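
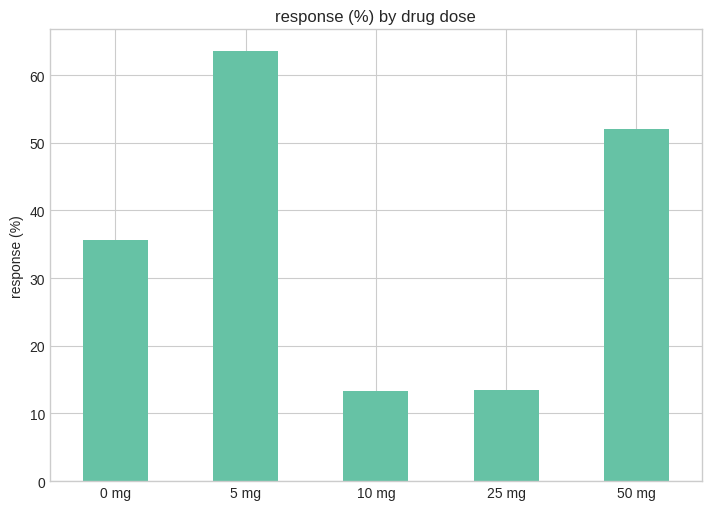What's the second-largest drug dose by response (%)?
50 mg

Top 3: 5 mg ≈ 60, 50 mg ≈ 50, 0 mg ≈ 40.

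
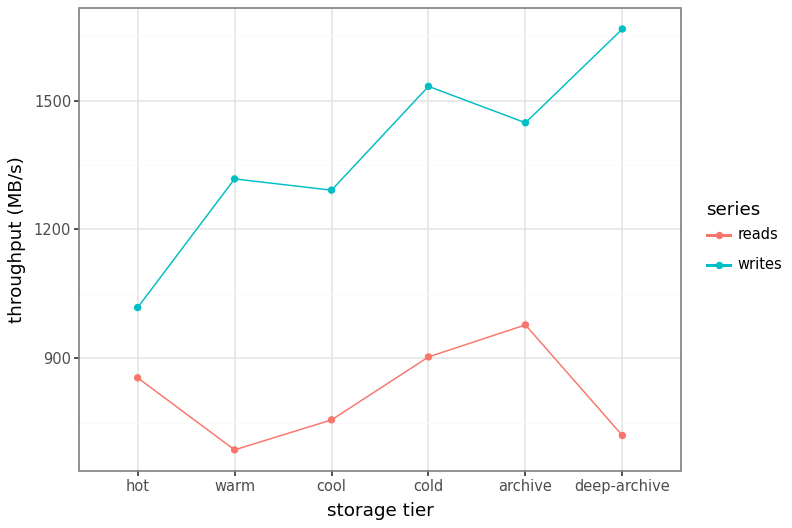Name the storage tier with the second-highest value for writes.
cold

Top 3 for writes: deep-archive ≈ 1700, cold ≈ 1500, archive ≈ 1400.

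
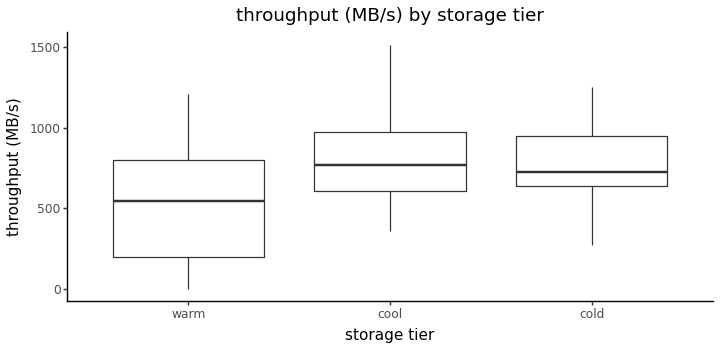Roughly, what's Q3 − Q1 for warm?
Q3 ≈ 800, Q1 ≈ 200; IQR ≈ 600.

≈ 600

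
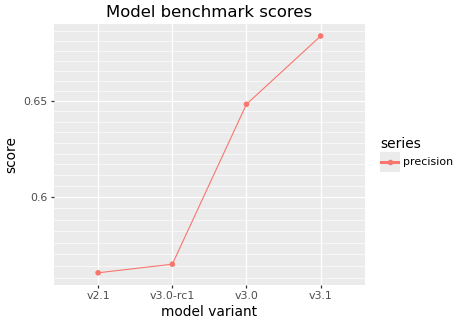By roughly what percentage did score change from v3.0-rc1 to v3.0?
v3.0-rc1 ≈ 0.56, v3.0 ≈ 0.64; (0.64 − 0.56) / 0.56 ≈ +14.3%.

≈ +14.3%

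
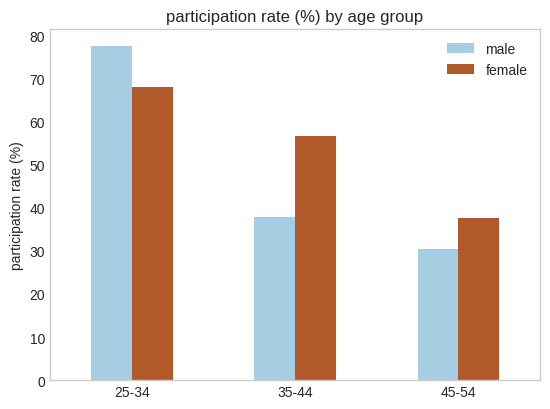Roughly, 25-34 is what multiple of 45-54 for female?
25-34 ≈ 70, 45-54 ≈ 40; 70/40 ≈ 1.75.

≈ 1.75×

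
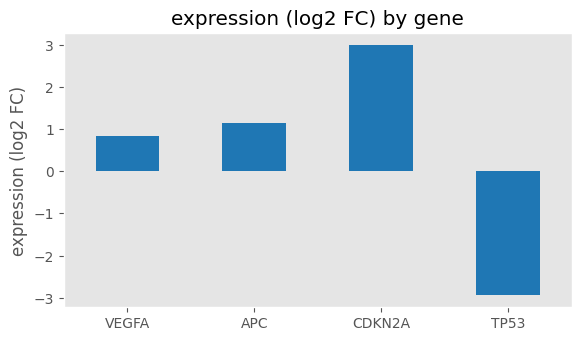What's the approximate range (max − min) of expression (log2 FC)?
Max CDKN2A ≈ 3.0, min TP53 ≈ -3.0; range ≈ 6.0.

≈ 6.0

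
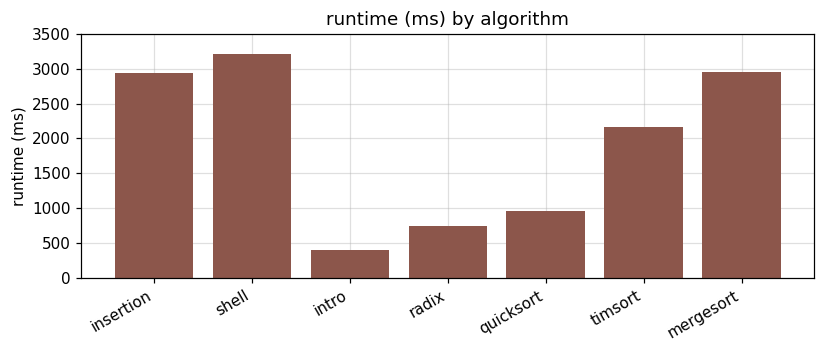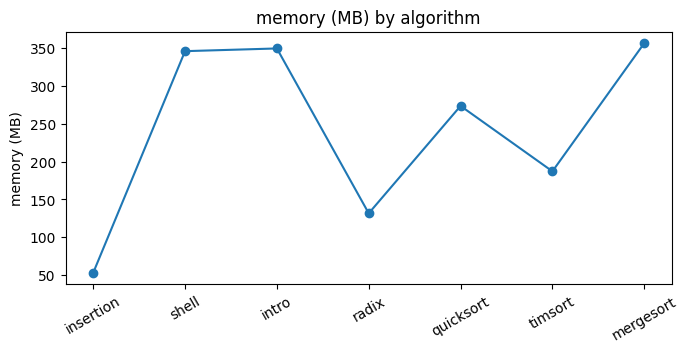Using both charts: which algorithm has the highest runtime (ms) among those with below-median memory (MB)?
insertion

Chart 2 median memory (MB) ≈ 250; below-median algorithms: insertion, radix, timsort. Among those, insertion has the highest runtime (ms) (≈ 3000).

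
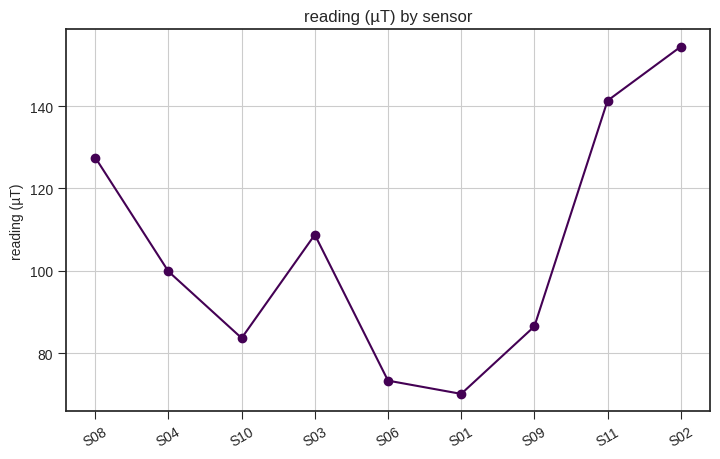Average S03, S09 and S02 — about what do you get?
≈ 117

(110 + 90 + 150) / 3 ≈ 117.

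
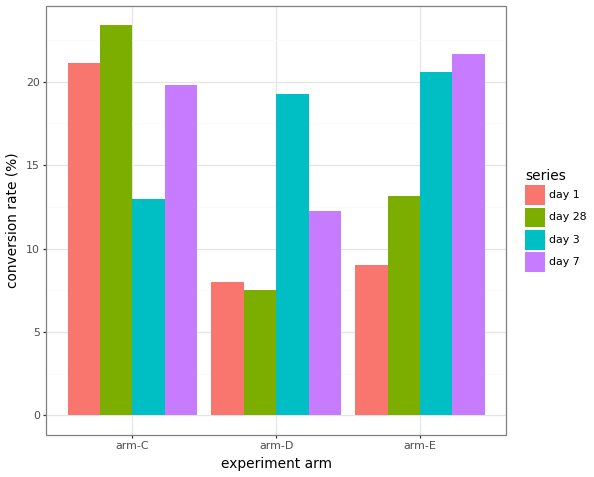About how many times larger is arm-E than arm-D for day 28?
≈ 1.75×

arm-E ≈ 14, arm-D ≈ 8; 14/8 ≈ 1.75.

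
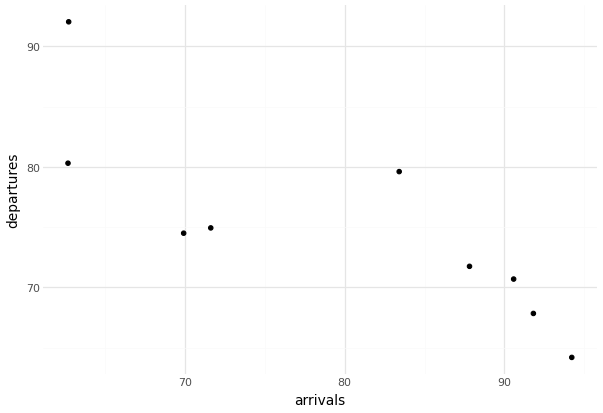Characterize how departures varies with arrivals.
negative, strong

Points are negatively correlated; strong (|r| ≈ 0.8).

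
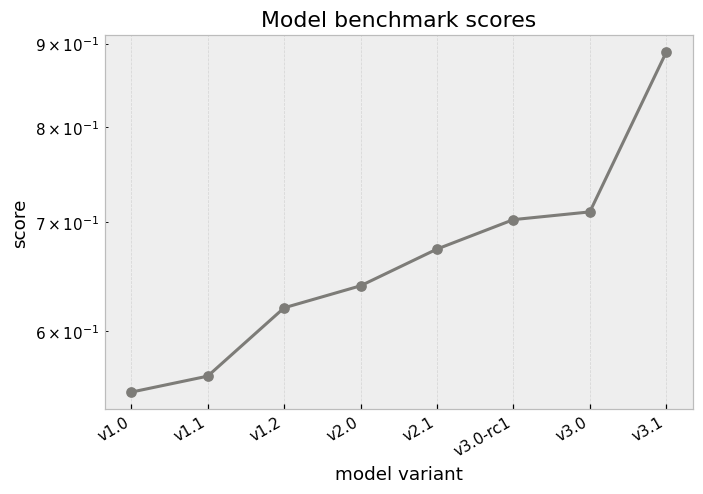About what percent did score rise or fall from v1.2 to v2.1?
≈ +8.3%

v1.2 ≈ 0.60, v2.1 ≈ 0.65; (0.65 − 0.60) / 0.60 ≈ +8.3%.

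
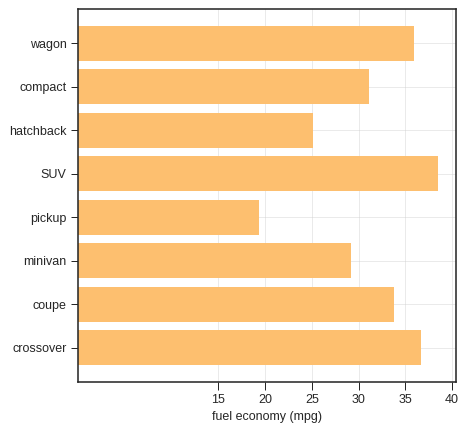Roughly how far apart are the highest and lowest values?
Max SUV ≈ 40, min pickup ≈ 20; range ≈ 20.

≈ 20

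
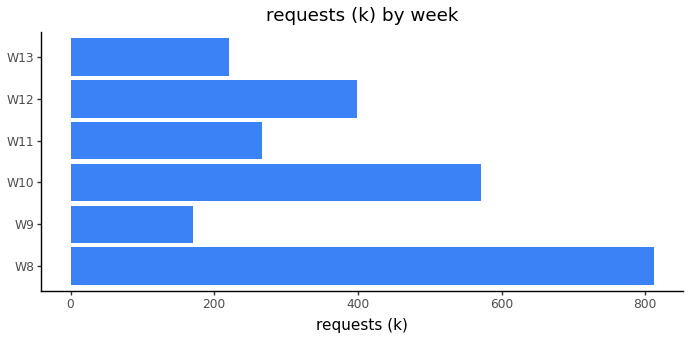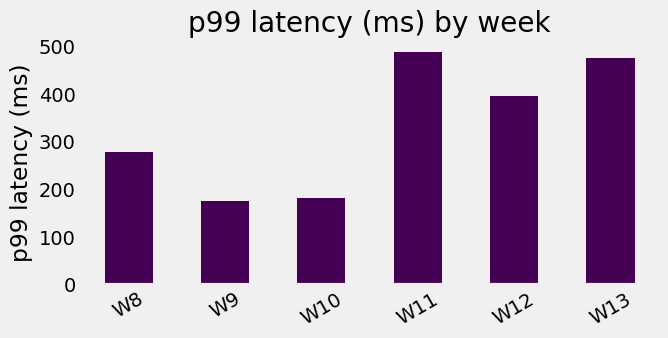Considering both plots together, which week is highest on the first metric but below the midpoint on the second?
W8

Chart 2 median p99 latency (ms) ≈ 350; below-median weeks: W8, W9, W10. Among those, W8 has the highest requests (k) (≈ 800).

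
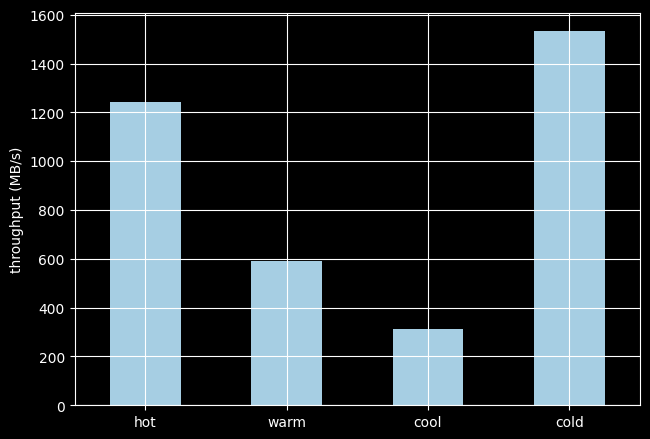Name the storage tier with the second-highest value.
hot

Top 3: cold ≈ 1600, hot ≈ 1200, warm ≈ 600.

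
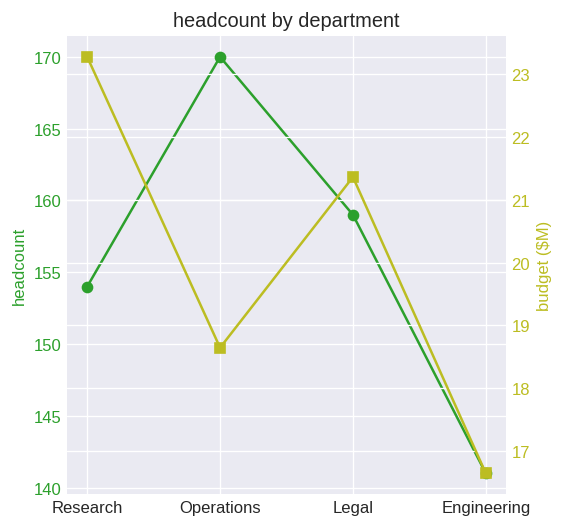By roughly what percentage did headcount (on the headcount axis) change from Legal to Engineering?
≈ -12.5%

Legal ≈ 160, Engineering ≈ 140; (140 − 160) / 160 ≈ -12.5%.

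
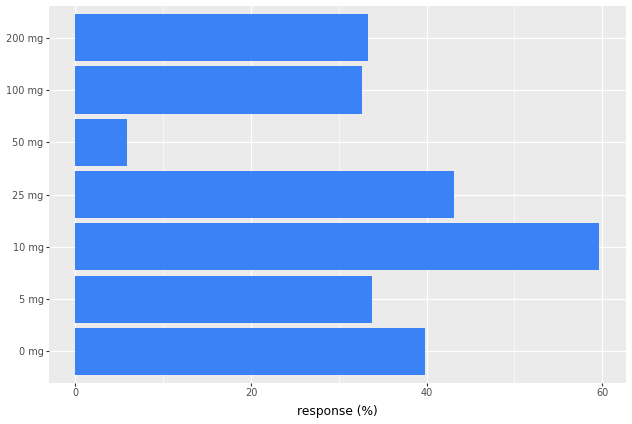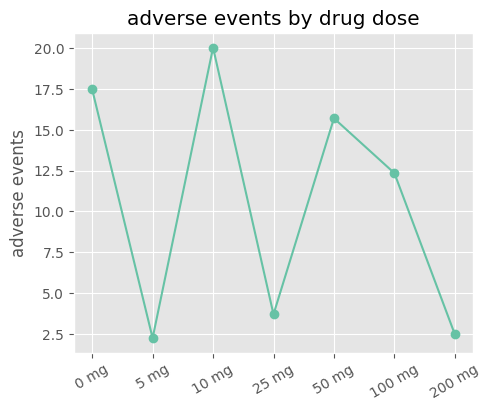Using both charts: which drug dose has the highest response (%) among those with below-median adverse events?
Chart 2 median adverse events ≈ 12; below-median drug doses: 5 mg, 25 mg, 200 mg. Among those, 25 mg has the highest response (%) (≈ 40).

25 mg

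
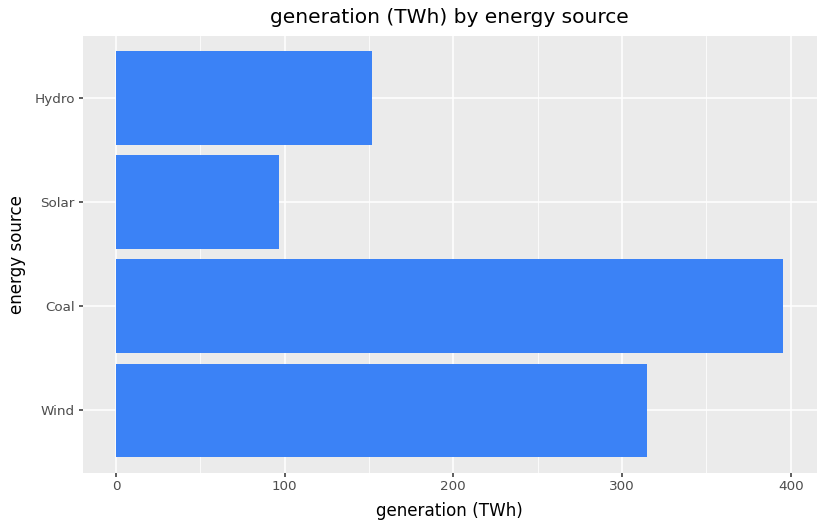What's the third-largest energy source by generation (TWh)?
Top 4: Coal ≈ 400, Wind ≈ 300, Hydro ≈ 150, Solar ≈ 100.

Hydro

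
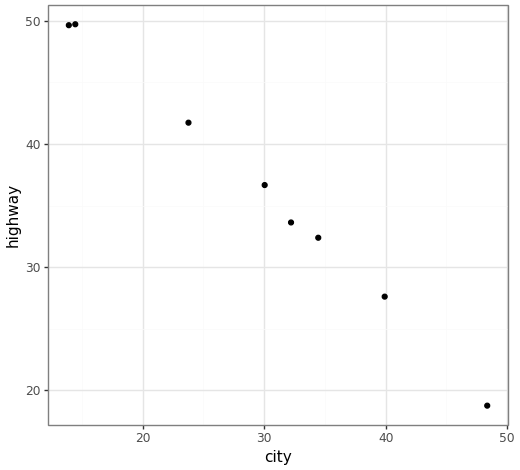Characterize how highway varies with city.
negative, strong

Points are negatively correlated; strong (|r| ≈ 1.0).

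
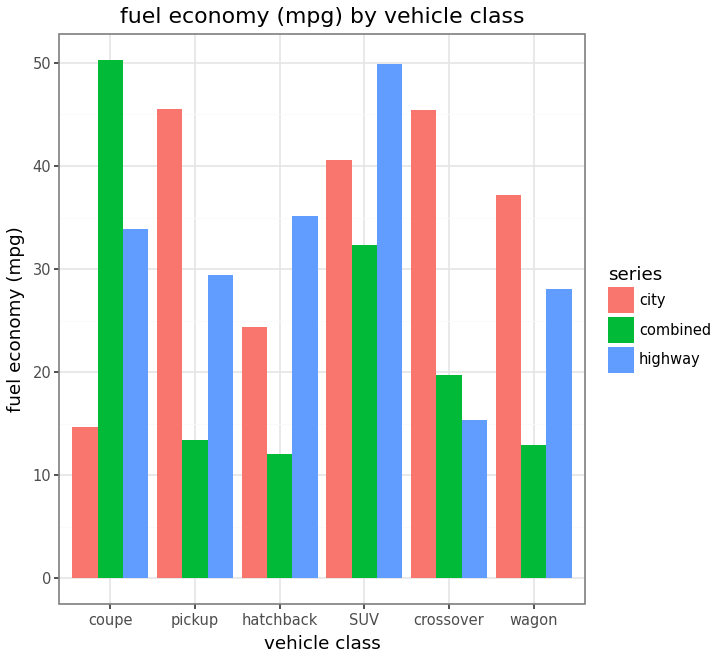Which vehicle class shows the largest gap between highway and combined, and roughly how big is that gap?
hatchback, ≈ 25 mpg

hatchback: highway ≈ 35, combined ≈ 10 → gap ≈ 25. Next-largest (SUV) is only ≈ 20.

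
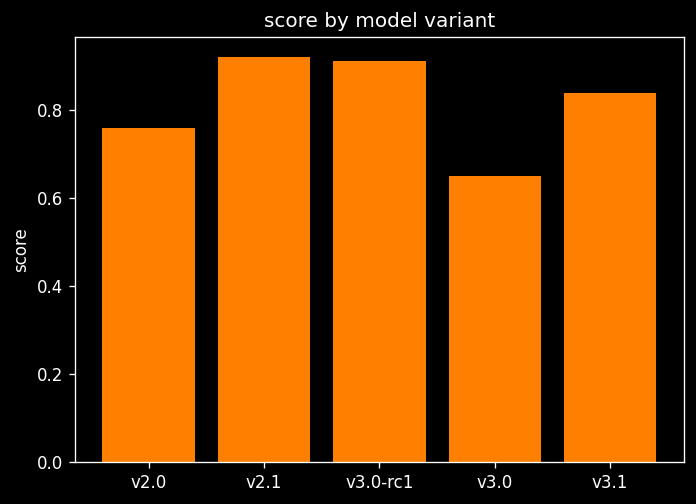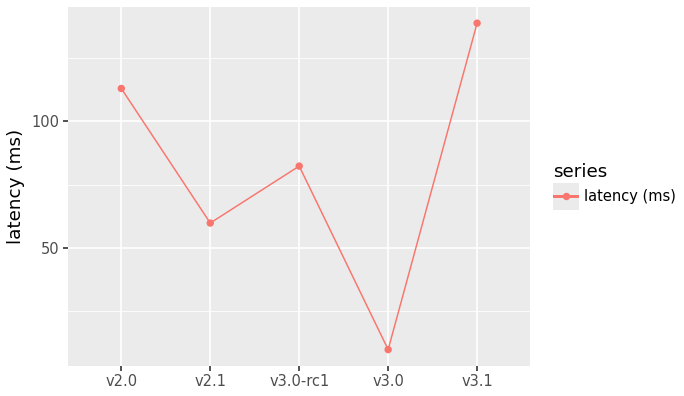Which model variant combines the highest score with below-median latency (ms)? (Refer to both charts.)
v2.1

Chart 2 median latency (ms) ≈ 80; below-median model variants: v2.1, v3.0. Among those, v2.1 has the highest score (≈ 0.9).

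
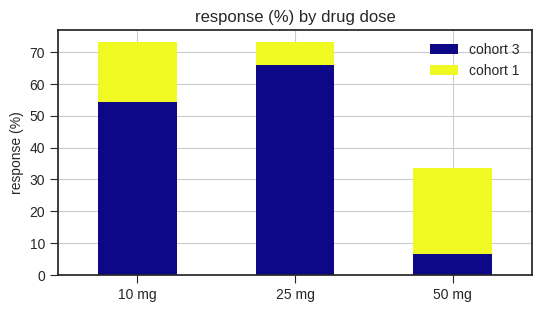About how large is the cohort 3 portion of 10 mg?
cohort 3 top ≈ 50, bottom ≈ 0; segment ≈ 50.

≈ 50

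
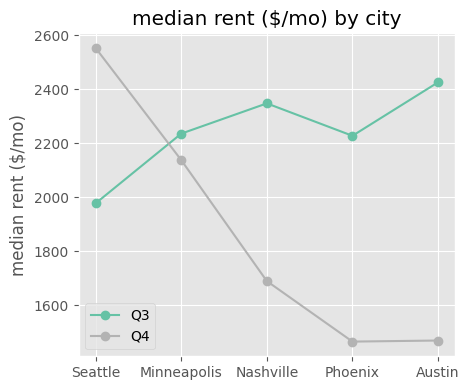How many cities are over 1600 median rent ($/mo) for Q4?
3

Above 1600: Seattle, Minneapolis, Nashville.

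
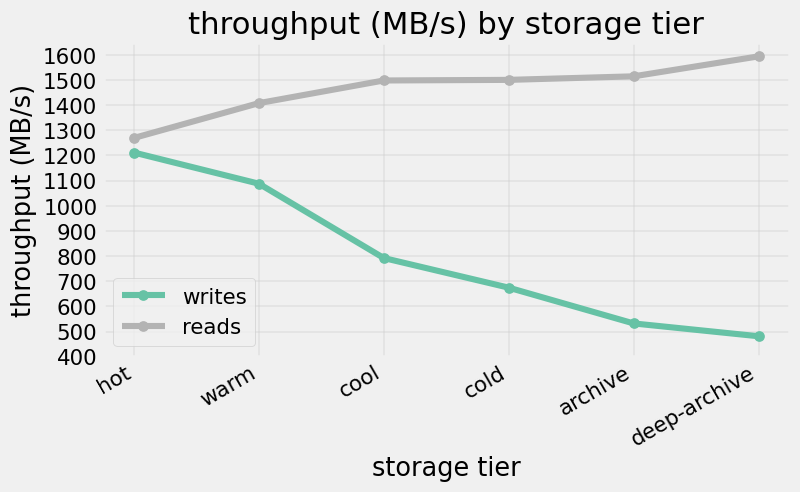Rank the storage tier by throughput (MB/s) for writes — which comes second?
Top 3 for writes: hot ≈ 1200, warm ≈ 1100, cool ≈ 800.

warm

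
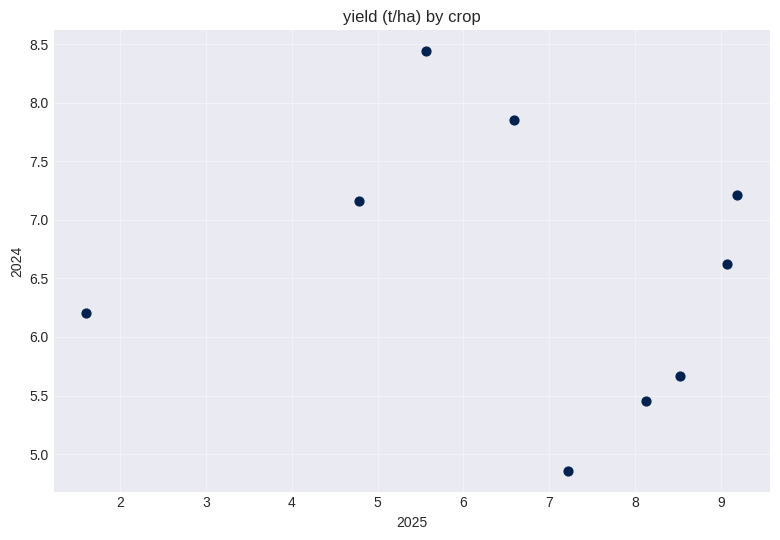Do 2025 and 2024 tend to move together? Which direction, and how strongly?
no clear correlation

Points are roughly uncorrelated; weak (|r| ≈ 0.2).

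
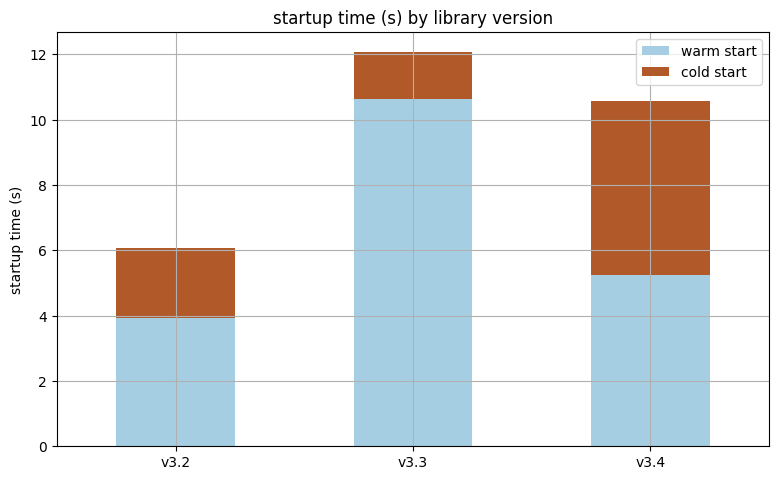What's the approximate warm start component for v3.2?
≈ 4

warm start top ≈ 4, bottom ≈ 0; segment ≈ 4.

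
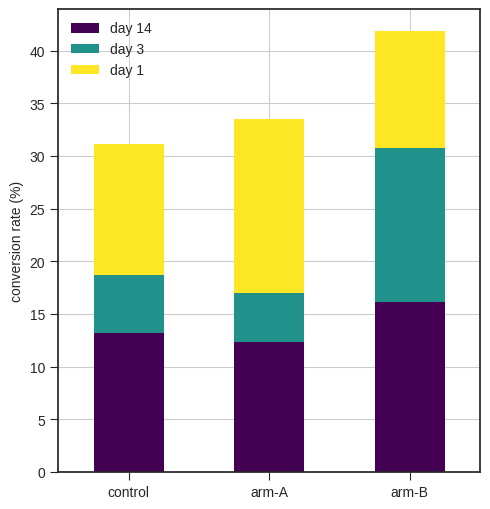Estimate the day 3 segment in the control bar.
day 3 top ≈ 20, bottom ≈ 15; segment ≈ 5.

≈ 5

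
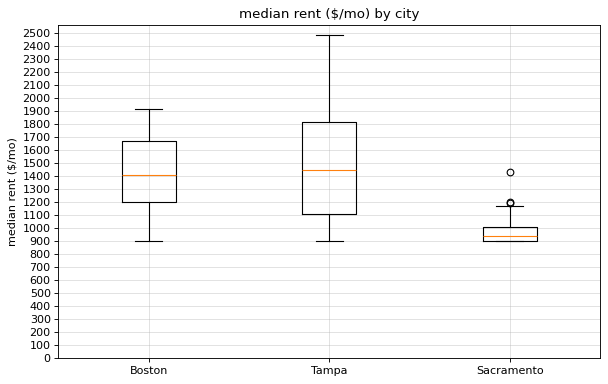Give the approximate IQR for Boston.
≈ 500

Q3 ≈ 1700, Q1 ≈ 1200; IQR ≈ 500.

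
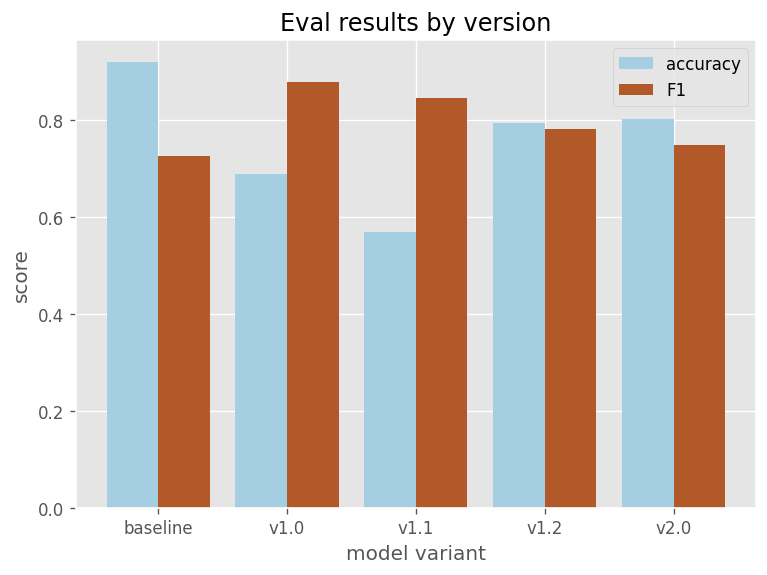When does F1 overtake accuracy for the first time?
v1.0

baseline: F1 ≈ 0.7 vs accuracy ≈ 0.9 (not yet); v1.0: F1 ≈ 0.9 vs accuracy ≈ 0.7 (first crossover).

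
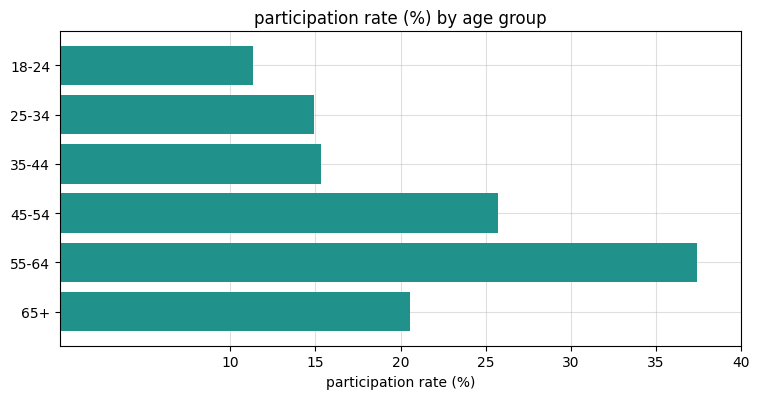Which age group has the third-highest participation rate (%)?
Top 4: 55-64 ≈ 35, 45-54 ≈ 25, 65+ ≈ 20, 35-44 ≈ 15.

65+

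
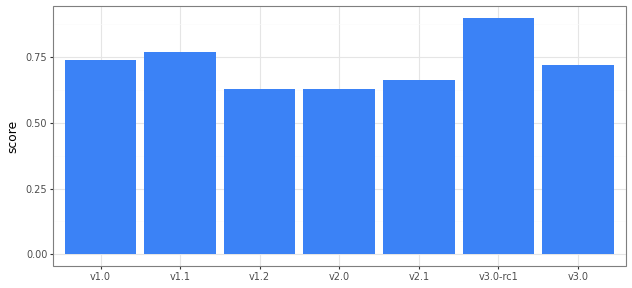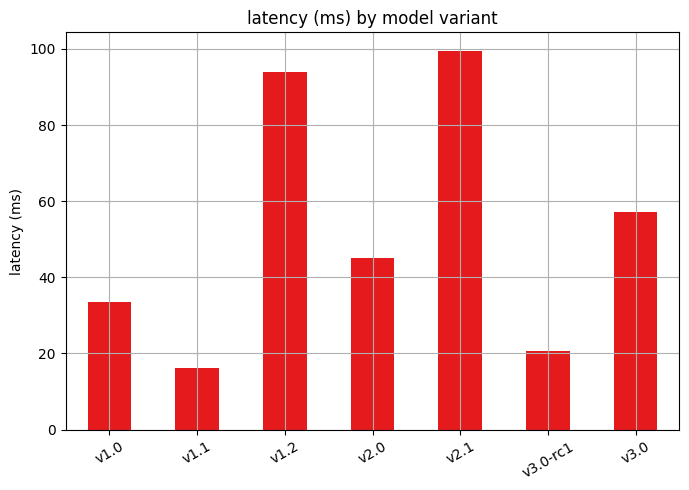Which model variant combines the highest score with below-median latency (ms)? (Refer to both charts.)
Chart 2 median latency (ms) ≈ 50; below-median model variants: v1.0, v1.1, v3.0-rc1. Among those, v3.0-rc1 has the highest score (≈ 0.9).

v3.0-rc1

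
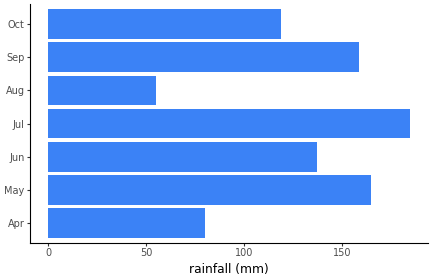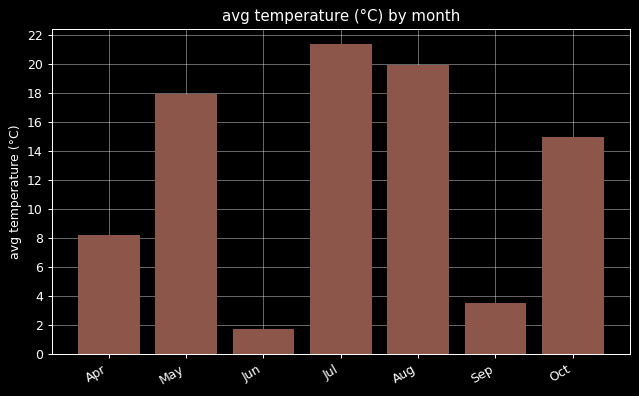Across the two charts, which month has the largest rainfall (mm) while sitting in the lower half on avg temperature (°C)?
Sep

Chart 2 median avg temperature (°C) ≈ 14; below-median months: Apr, Jun, Sep. Among those, Sep has the highest rainfall (mm) (≈ 160).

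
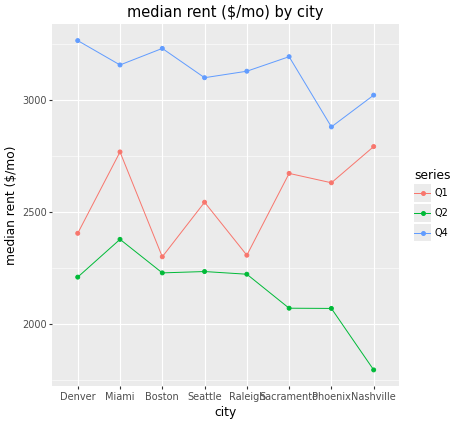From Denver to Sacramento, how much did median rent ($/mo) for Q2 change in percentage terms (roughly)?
≈ -9.1%

Denver ≈ 2200, Sacramento ≈ 2000; (2000 − 2200) / 2200 ≈ -9.1%.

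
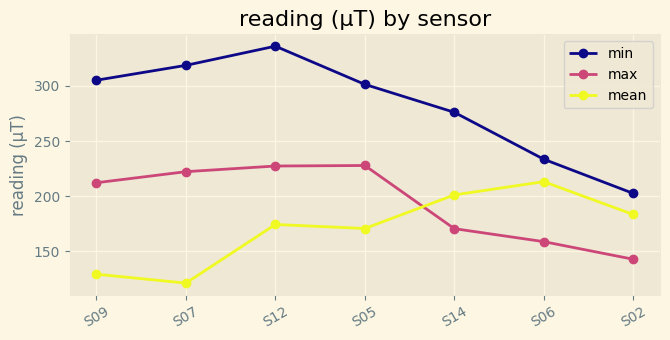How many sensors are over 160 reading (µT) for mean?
Above 160: S12, S05, S14, S06, S02.

5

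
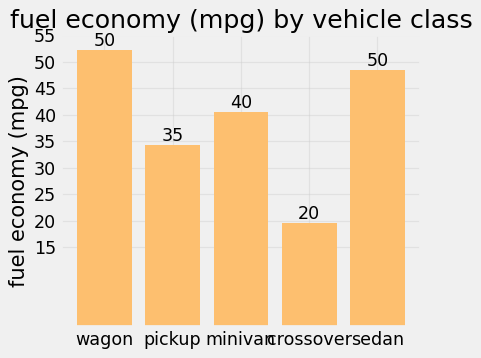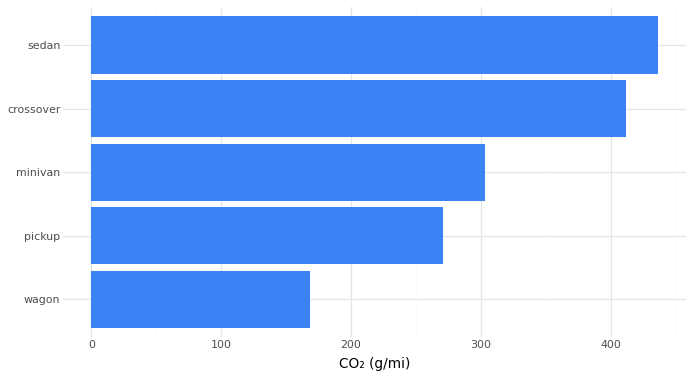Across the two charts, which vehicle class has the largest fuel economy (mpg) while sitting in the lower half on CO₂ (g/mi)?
wagon

Chart 2 median CO₂ (g/mi) ≈ 300; below-median vehicle classes: wagon, pickup. Among those, wagon has the highest fuel economy (mpg) (≈ 50).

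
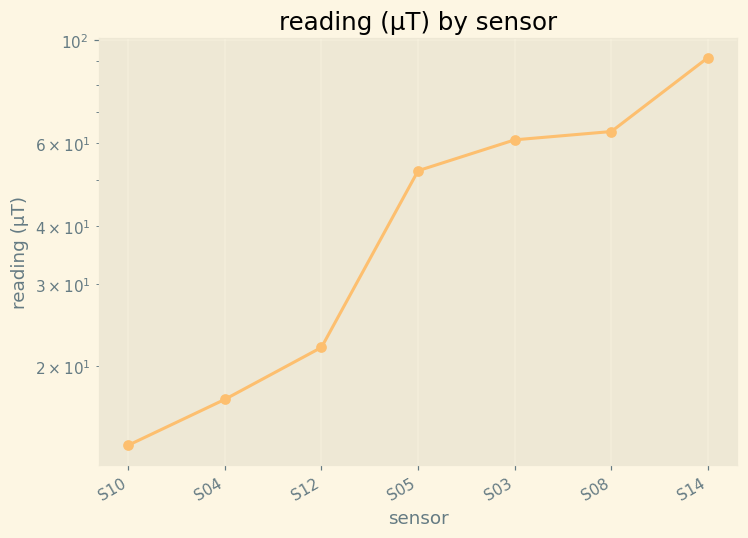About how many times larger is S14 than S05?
S14 ≈ 90, S05 ≈ 50; 90/50 ≈ 1.8.

≈ 1.8×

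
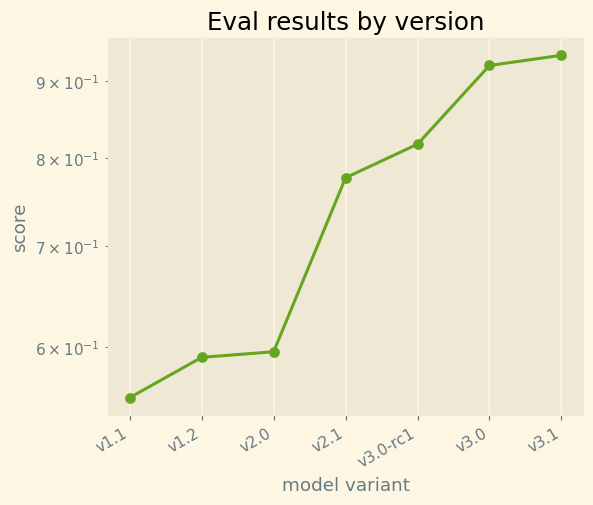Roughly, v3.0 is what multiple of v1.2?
≈ 1.5×

v3.0 ≈ 0.90, v1.2 ≈ 0.60; 0.90/0.60 ≈ 1.5.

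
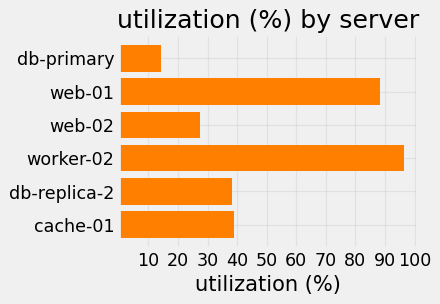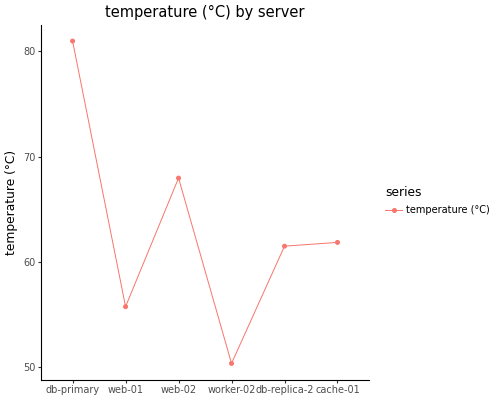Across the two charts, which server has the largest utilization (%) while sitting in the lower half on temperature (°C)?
worker-02

Chart 2 median temperature (°C) ≈ 60; below-median servers: web-01, worker-02, db-replica-2. Among those, worker-02 has the highest utilization (%) (≈ 100).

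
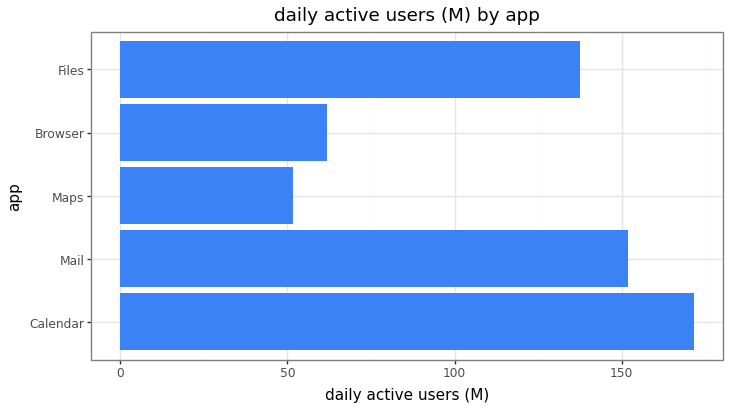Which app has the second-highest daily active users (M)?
Mail

Top 3: Calendar ≈ 180, Mail ≈ 160, Files ≈ 140.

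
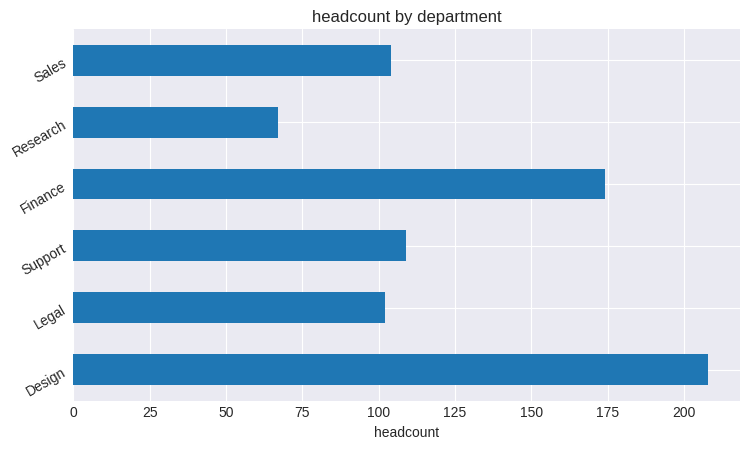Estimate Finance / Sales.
Finance ≈ 180, Sales ≈ 100; 180/100 ≈ 1.8.

≈ 1.8×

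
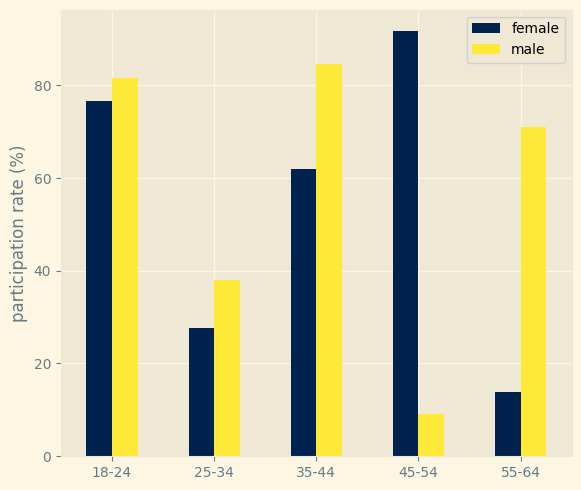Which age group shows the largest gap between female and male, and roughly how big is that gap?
45-54, ≈ 80 %

45-54: female ≈ 90, male ≈ 10 → gap ≈ 80. Next-largest (55-64) is only ≈ 60.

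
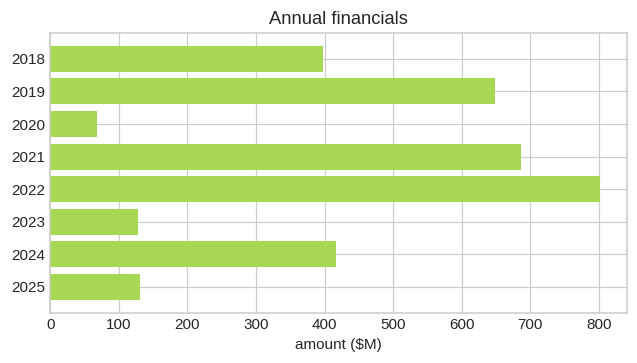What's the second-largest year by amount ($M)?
2021

Top 3: 2022 ≈ 800, 2021 ≈ 700, 2019 ≈ 600.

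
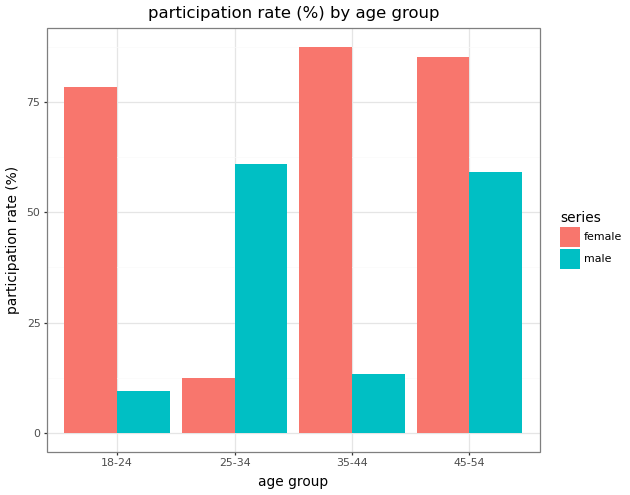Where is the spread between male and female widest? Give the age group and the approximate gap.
35-44, ≈ 80 %

35-44: male ≈ 10, female ≈ 90 → gap ≈ 80. Next-largest (18-24) is only ≈ 70.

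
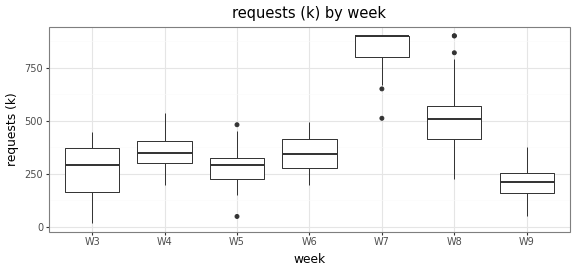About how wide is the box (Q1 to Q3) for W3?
≈ 200

Q3 ≈ 400, Q1 ≈ 200; IQR ≈ 200.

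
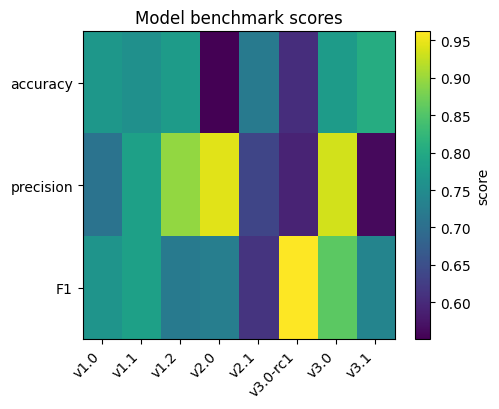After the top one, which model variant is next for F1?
v3.0

Top 3 for F1: v3.0-rc1 ≈ 0.95, v3.0 ≈ 0.85, v1.1 ≈ 0.80.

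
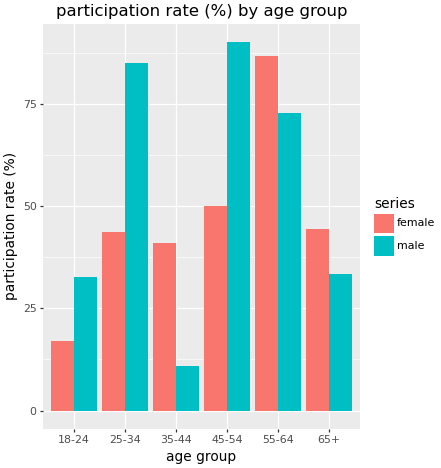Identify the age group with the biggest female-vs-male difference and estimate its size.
25-34: female ≈ 40, male ≈ 90 → gap ≈ 50. Next-largest (45-54) is only ≈ 40.

25-34, ≈ 50 %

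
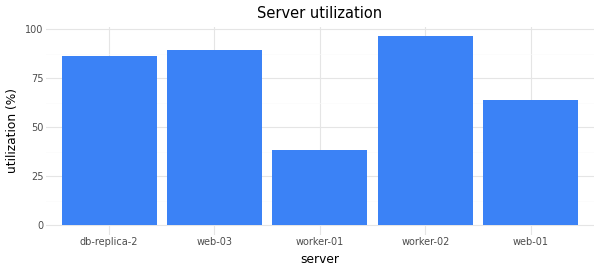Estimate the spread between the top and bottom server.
≈ 60

Max worker-02 ≈ 100, min worker-01 ≈ 40; range ≈ 60.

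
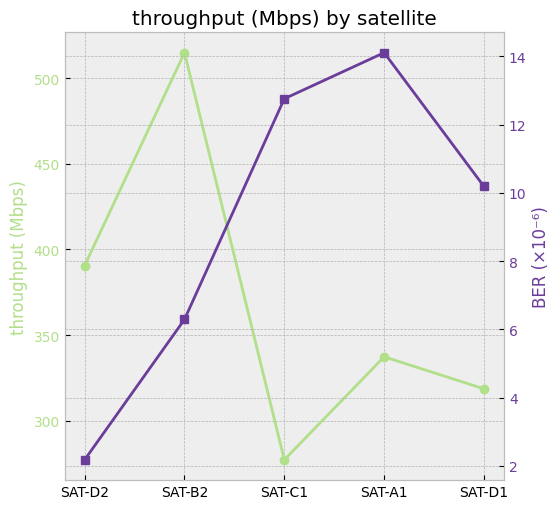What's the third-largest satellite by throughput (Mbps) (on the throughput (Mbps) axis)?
SAT-A1

Top 4 (on the throughput (Mbps) axis): SAT-B2 ≈ 520, SAT-D2 ≈ 400, SAT-A1 ≈ 340, SAT-D1 ≈ 320.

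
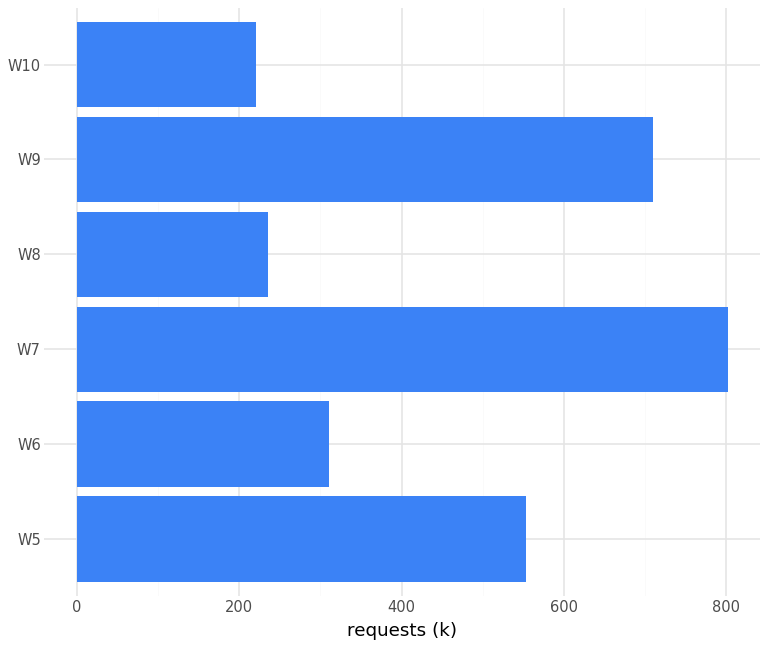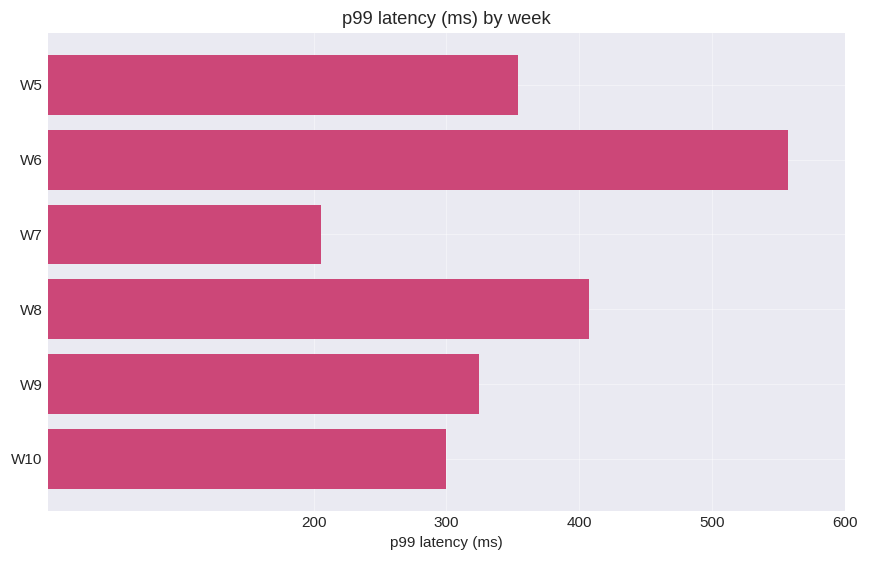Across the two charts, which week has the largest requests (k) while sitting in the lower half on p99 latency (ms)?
W7

Chart 2 median p99 latency (ms) ≈ 300; below-median weeks: W7, W9, W10. Among those, W7 has the highest requests (k) (≈ 800).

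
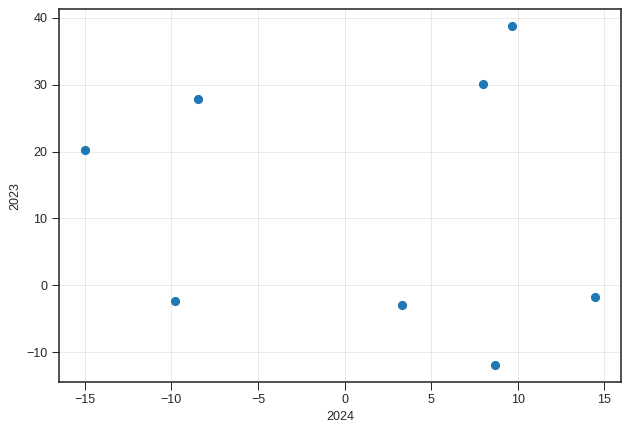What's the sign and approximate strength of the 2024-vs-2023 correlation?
Points are roughly uncorrelated; weak (|r| ≈ 0.1).

no clear correlation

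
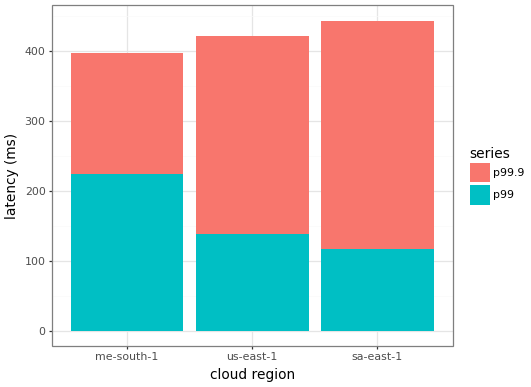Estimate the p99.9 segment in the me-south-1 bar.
p99.9 top ≈ 400, bottom ≈ 200; segment ≈ 200.

≈ 200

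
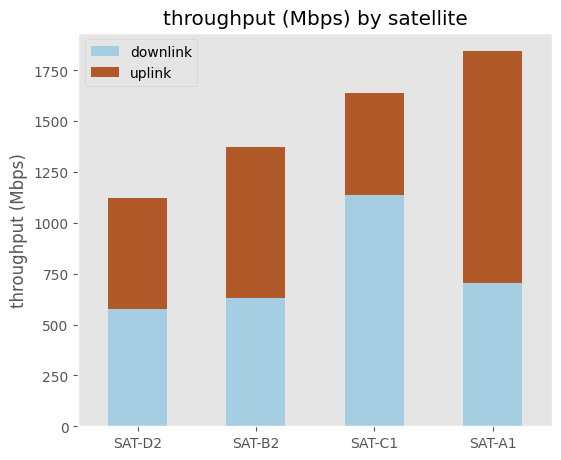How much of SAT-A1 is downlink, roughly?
≈ 800

downlink top ≈ 800, bottom ≈ 0; segment ≈ 800.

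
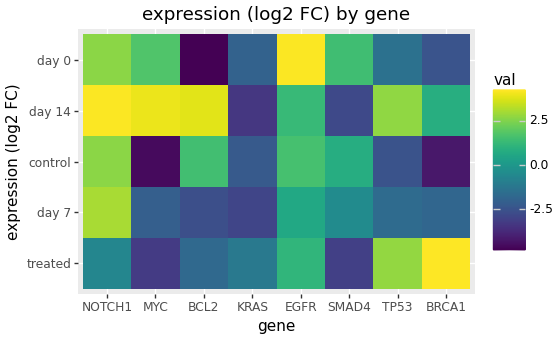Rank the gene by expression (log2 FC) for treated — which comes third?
EGFR

Top 4 for treated: BRCA1 ≈ 4, TP53 ≈ 3, EGFR ≈ 1, NOTCH1 ≈ -1.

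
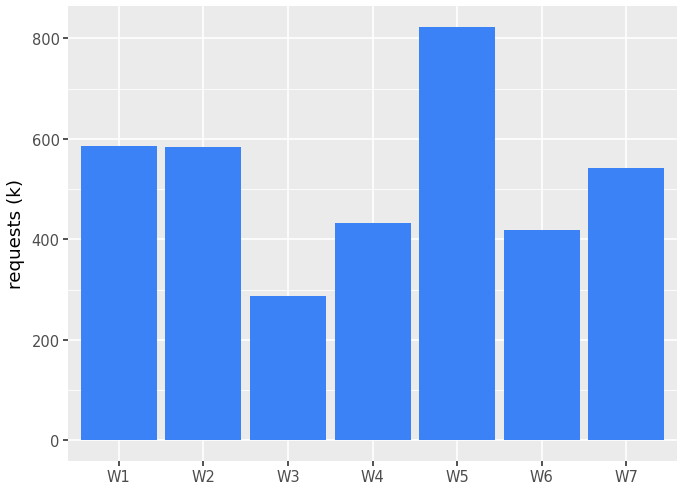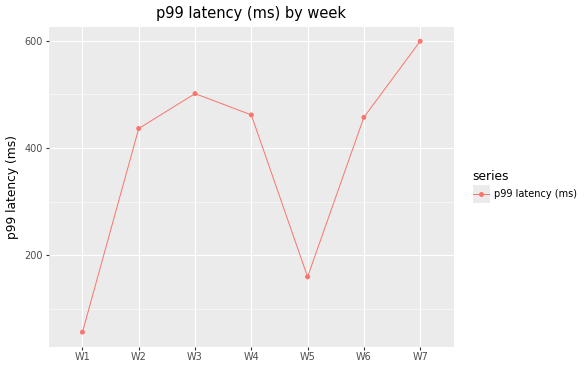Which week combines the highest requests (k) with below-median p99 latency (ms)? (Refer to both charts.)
Chart 2 median p99 latency (ms) ≈ 500; below-median weeks: W1, W2, W5. Among those, W5 has the highest requests (k) (≈ 800).

W5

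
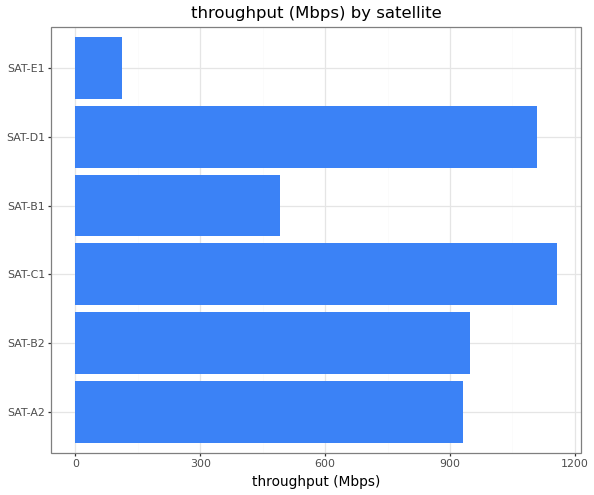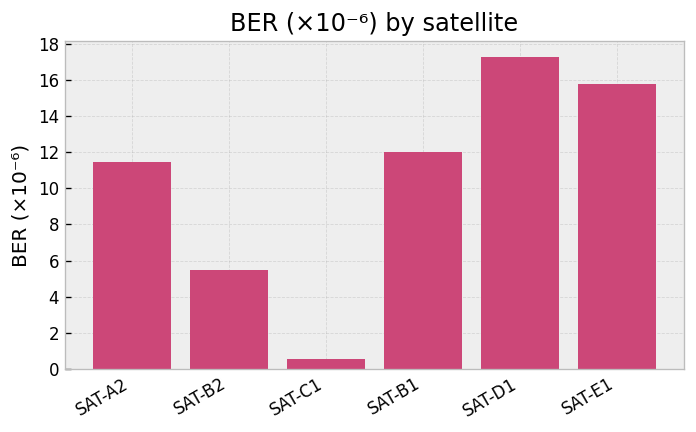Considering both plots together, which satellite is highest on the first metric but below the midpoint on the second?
Chart 2 median BER (×10⁻⁶) ≈ 12; below-median satellites: SAT-A2, SAT-B2, SAT-C1. Among those, SAT-C1 has the highest throughput (Mbps) (≈ 1200).

SAT-C1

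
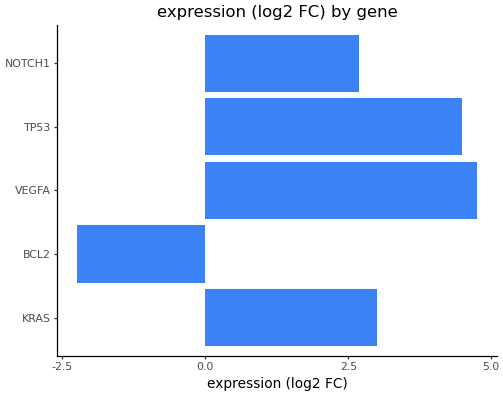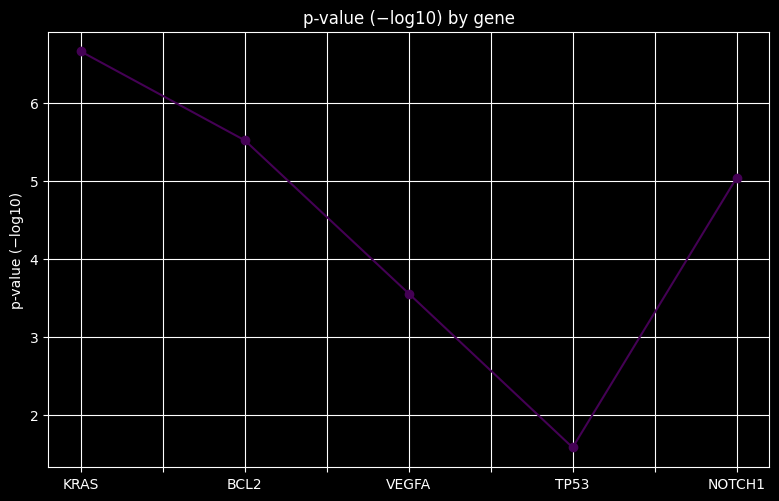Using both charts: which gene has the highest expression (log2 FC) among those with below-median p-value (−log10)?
Chart 2 median p-value (−log10) ≈ 5; below-median genes: VEGFA, TP53. Among those, VEGFA has the highest expression (log2 FC) (≈ 5).

VEGFA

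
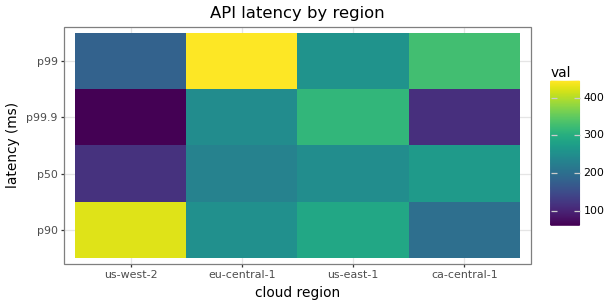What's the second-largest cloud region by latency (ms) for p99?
ca-central-1

Top 3 for p99: eu-central-1 ≈ 450, ca-central-1 ≈ 350, us-east-1 ≈ 250.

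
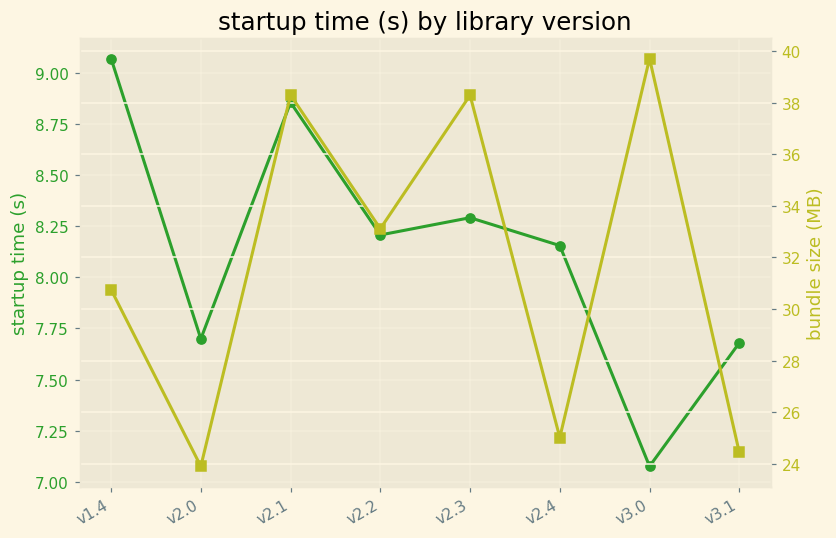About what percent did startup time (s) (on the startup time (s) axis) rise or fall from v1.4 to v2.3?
v1.4 ≈ 9.0, v2.3 ≈ 8.2; (8.2 − 9.0) / 9.0 ≈ -8.9%.

≈ -8.9%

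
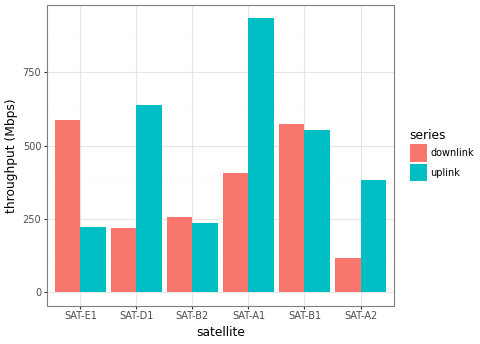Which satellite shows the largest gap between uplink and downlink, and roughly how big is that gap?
SAT-A1: uplink ≈ 900, downlink ≈ 400 → gap ≈ 500. Next-largest (SAT-D1) is only ≈ 400.

SAT-A1, ≈ 500 Mbps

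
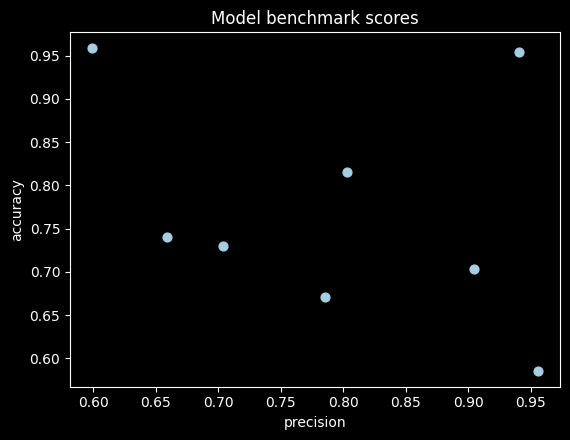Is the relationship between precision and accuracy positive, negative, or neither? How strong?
negative, weak

Points are negatively correlated; weak (|r| ≈ 0.3).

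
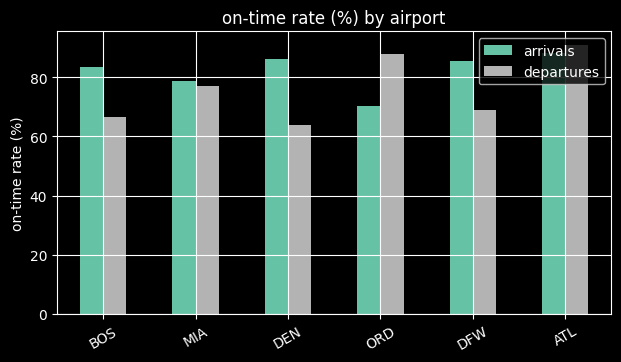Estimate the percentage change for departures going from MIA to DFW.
≈ -12.5%

MIA ≈ 80, DFW ≈ 70; (70 − 80) / 80 ≈ -12.5%.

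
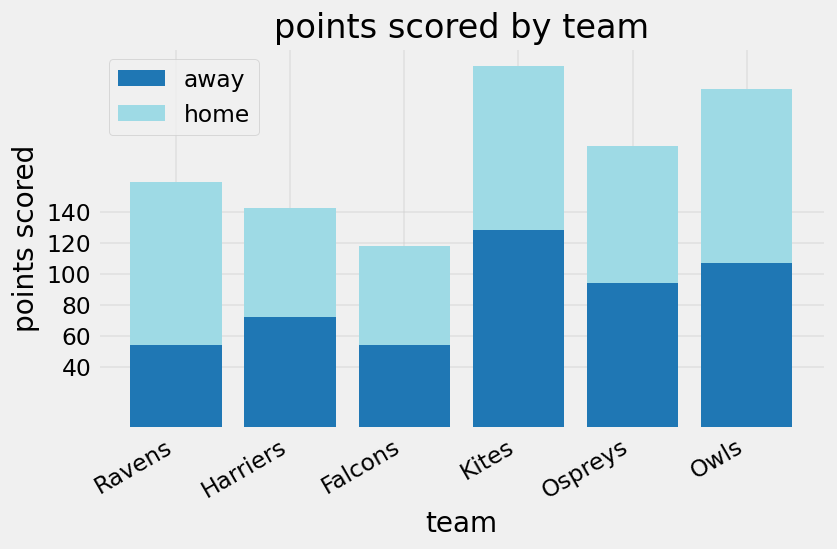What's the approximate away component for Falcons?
≈ 60

away top ≈ 60, bottom ≈ 0; segment ≈ 60.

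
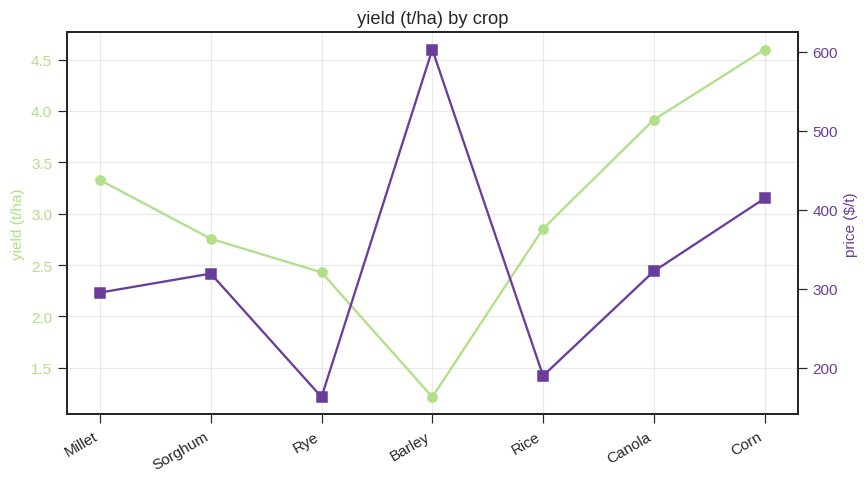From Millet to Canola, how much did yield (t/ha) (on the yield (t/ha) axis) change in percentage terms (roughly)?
≈ +14.3%

Millet ≈ 3.5, Canola ≈ 4.0; (4.0 − 3.5) / 3.5 ≈ +14.3%.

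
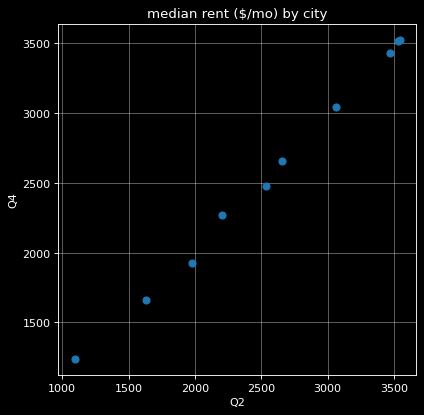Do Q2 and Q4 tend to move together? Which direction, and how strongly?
Points are positively correlated; strong (|r| ≈ 1.0).

positive, strong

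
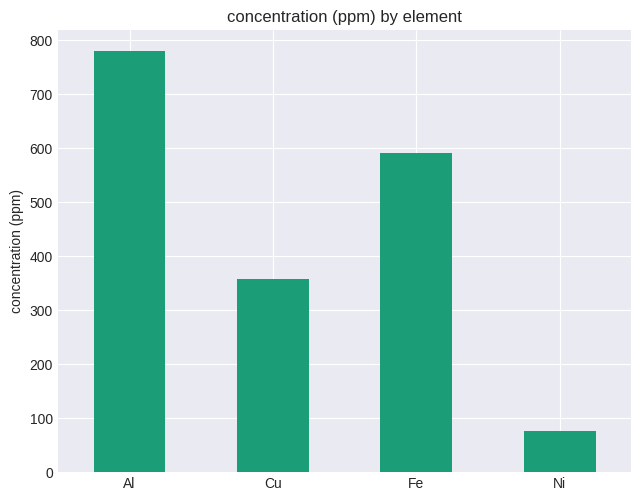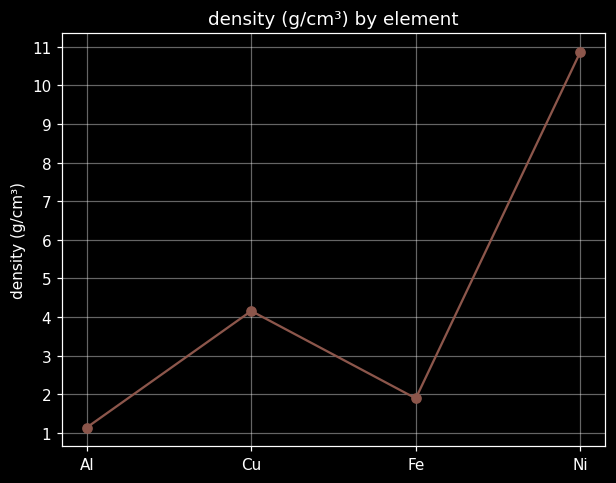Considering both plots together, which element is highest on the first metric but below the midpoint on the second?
Chart 2 median density (g/cm³) ≈ 3; below-median elements: Al, Fe. Among those, Al has the highest concentration (ppm) (≈ 800).

Al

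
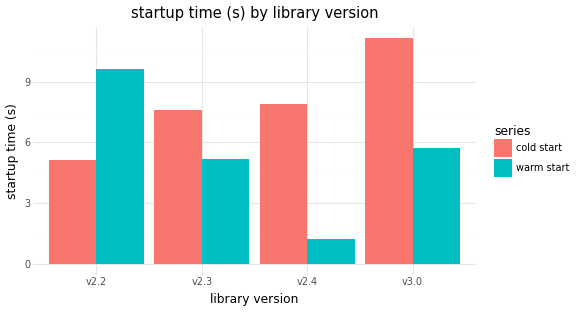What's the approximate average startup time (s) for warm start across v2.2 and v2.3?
≈ 8

(10 + 5) / 2 ≈ 8.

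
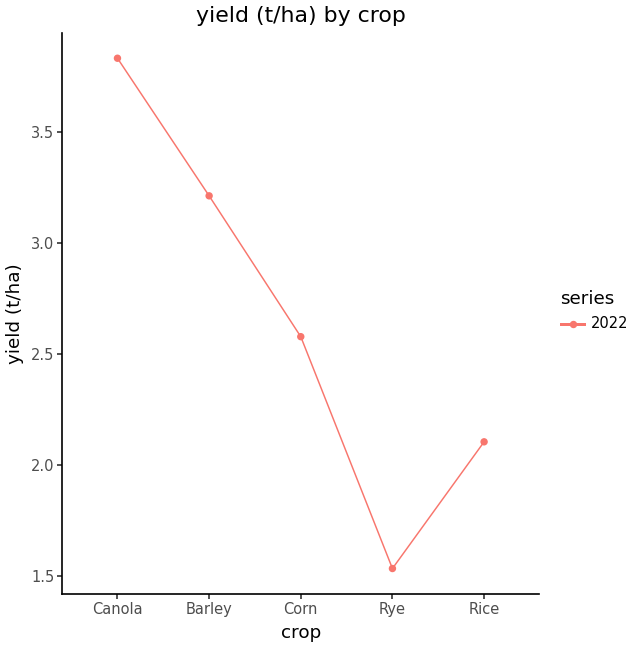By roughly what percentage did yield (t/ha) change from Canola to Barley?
≈ -15.8%

Canola ≈ 3.8, Barley ≈ 3.2; (3.2 − 3.8) / 3.8 ≈ -15.8%.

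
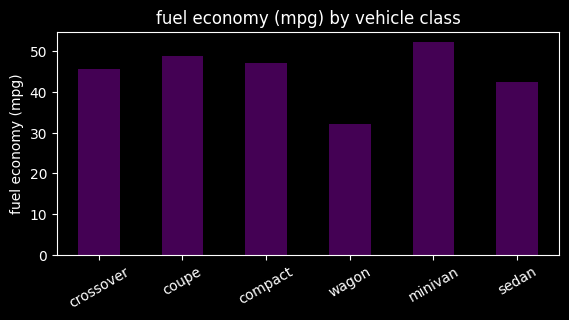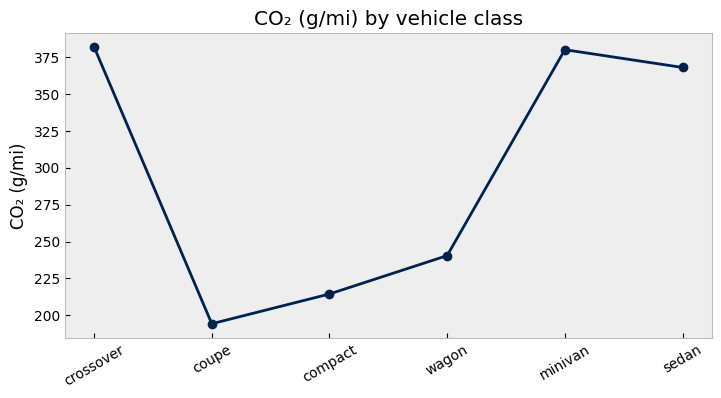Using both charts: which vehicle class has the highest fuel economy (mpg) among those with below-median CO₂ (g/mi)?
Chart 2 median CO₂ (g/mi) ≈ 300; below-median vehicle classes: coupe, compact, wagon. Among those, coupe has the highest fuel economy (mpg) (≈ 50).

coupe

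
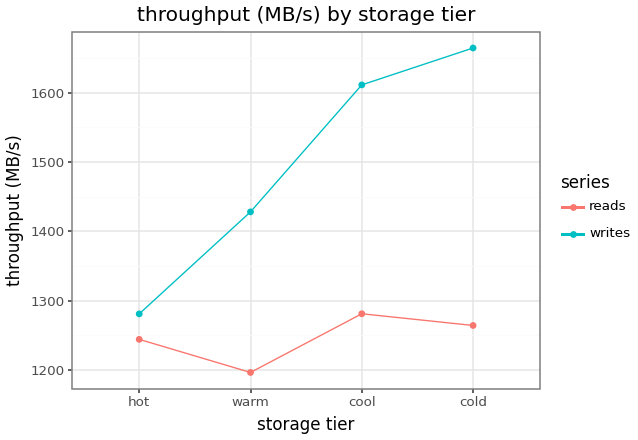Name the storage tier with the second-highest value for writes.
cool

Top 3 for writes: cold ≈ 1650, cool ≈ 1600, warm ≈ 1450.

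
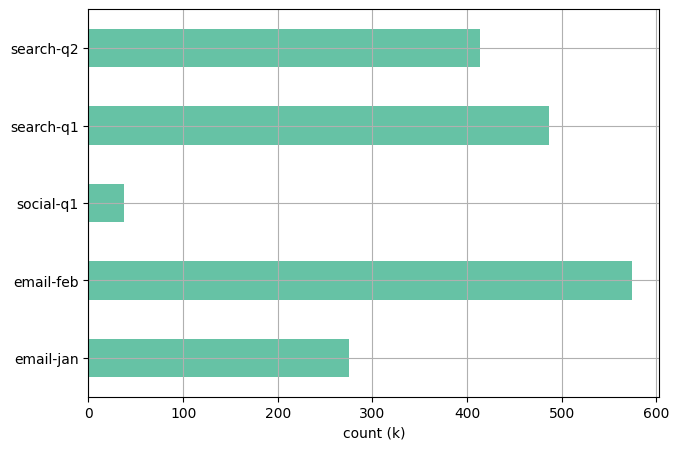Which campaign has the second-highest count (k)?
search-q1

Top 3: email-feb ≈ 550, search-q1 ≈ 500, search-q2 ≈ 400.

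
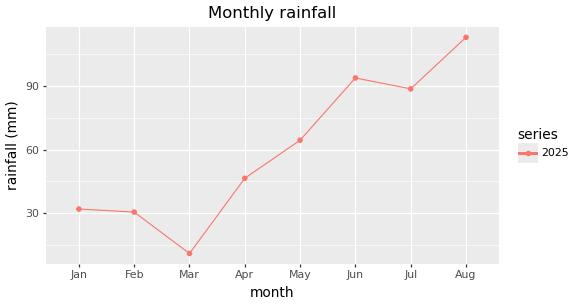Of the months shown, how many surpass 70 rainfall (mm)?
3

Above 70: Jun, Jul, Aug.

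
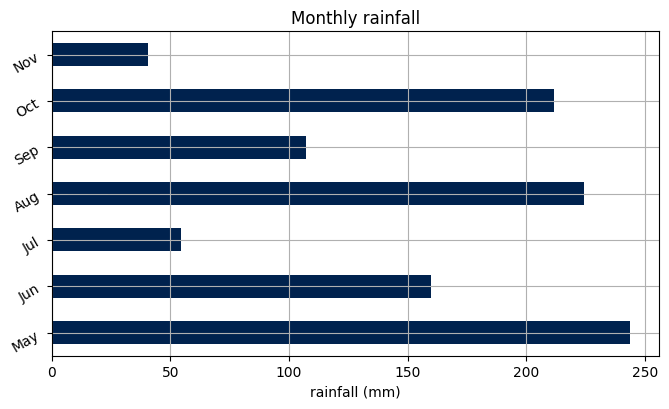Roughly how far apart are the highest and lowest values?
≈ 200

Max May ≈ 250, min Nov ≈ 50; range ≈ 200.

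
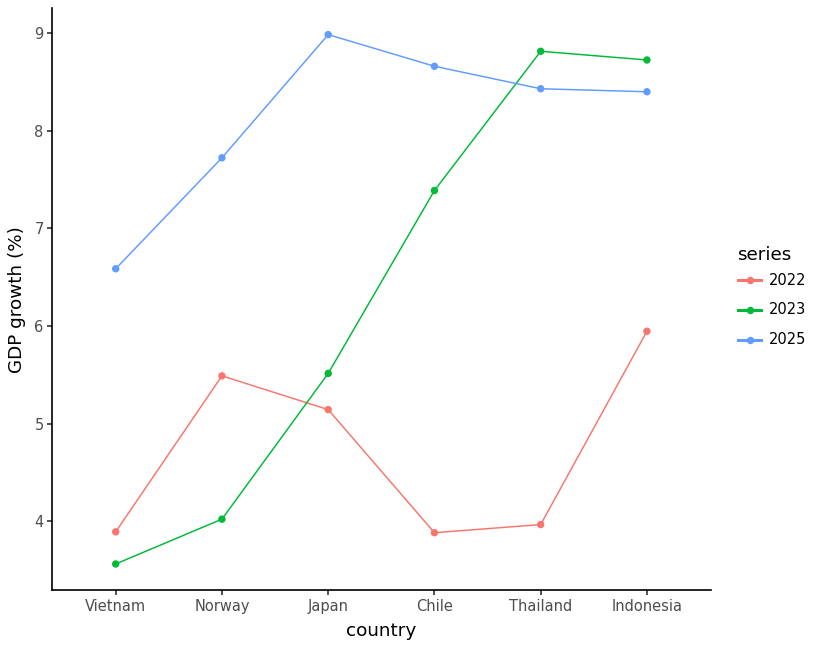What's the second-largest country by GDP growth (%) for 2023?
Indonesia

Top 3 for 2023: Thailand ≈ 9.0, Indonesia ≈ 8.5, Chile ≈ 7.5.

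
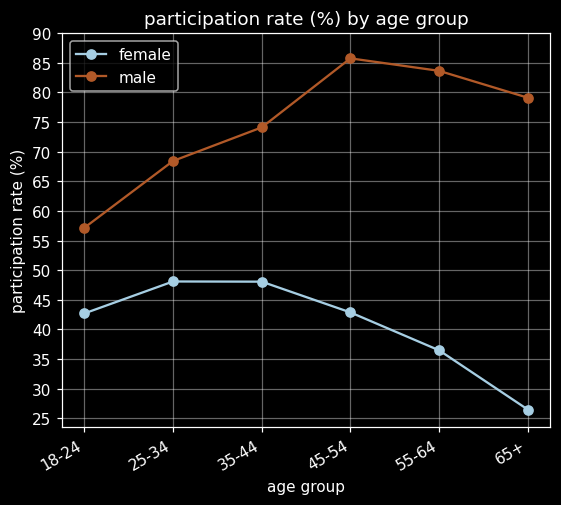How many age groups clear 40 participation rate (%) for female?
Above 40: 18-24, 25-34, 35-44, 45-54.

4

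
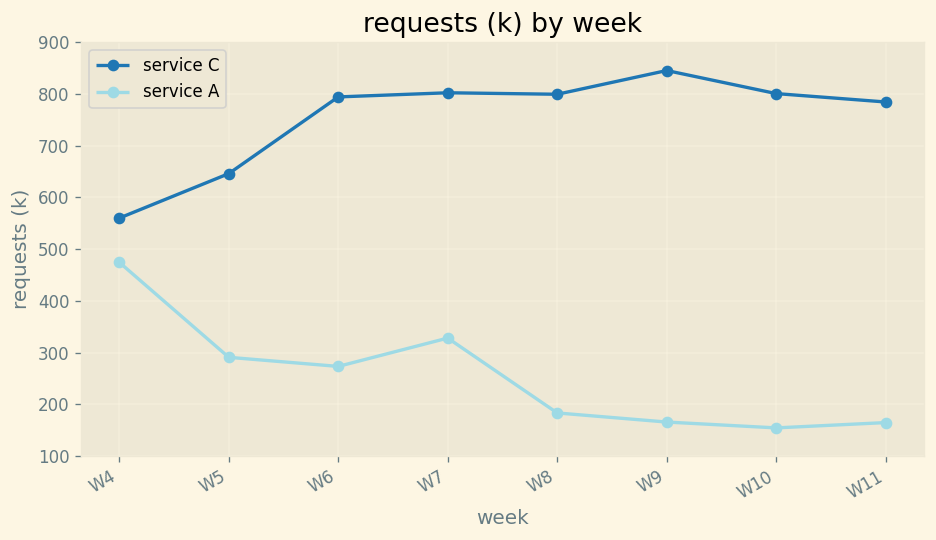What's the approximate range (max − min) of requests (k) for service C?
≈ 200

Max W9 ≈ 800, min W4 ≈ 600; range ≈ 200.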